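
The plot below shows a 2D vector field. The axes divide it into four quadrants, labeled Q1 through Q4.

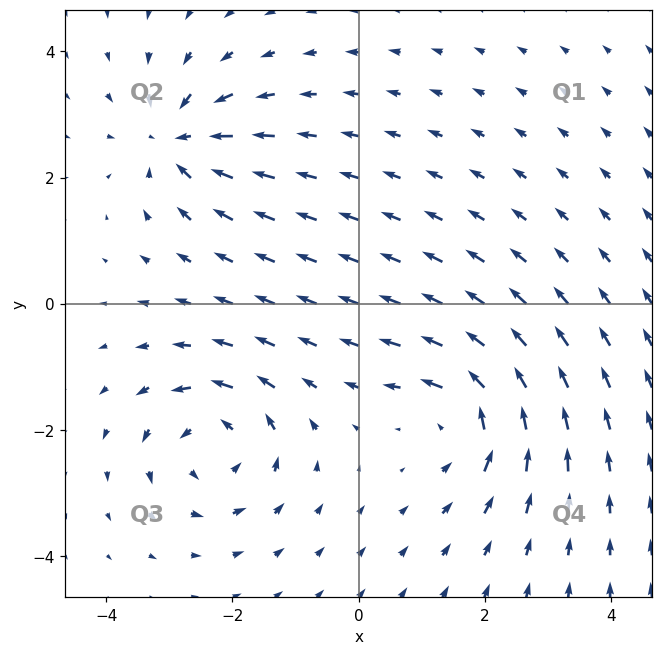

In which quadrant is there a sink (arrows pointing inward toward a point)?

The sink sits at approximately (-2.9, 2.6), which lies in quadrant Q2. The divergence there is about -6, negative as expected for a sink.

Q2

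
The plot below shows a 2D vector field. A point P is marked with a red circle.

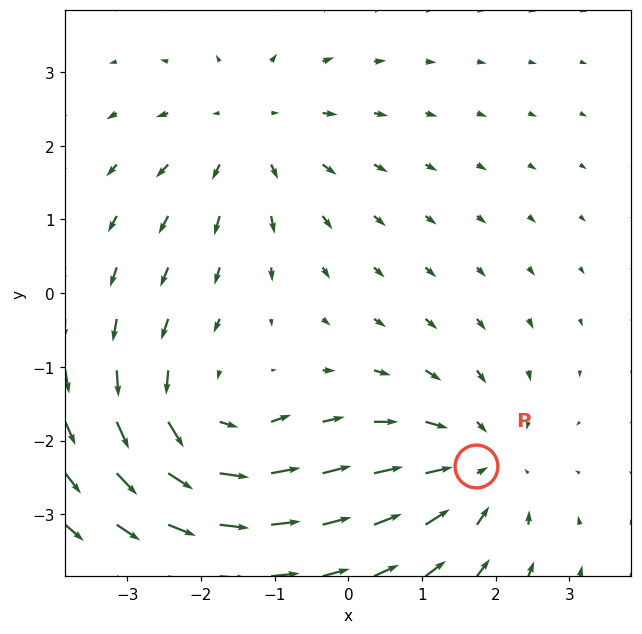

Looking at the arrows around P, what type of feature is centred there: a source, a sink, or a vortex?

At P (1.7, -2.3) the arrows converge inward. Divergence about -4, curl ≈0 — negative divergence with near-zero curl is a sink.

sink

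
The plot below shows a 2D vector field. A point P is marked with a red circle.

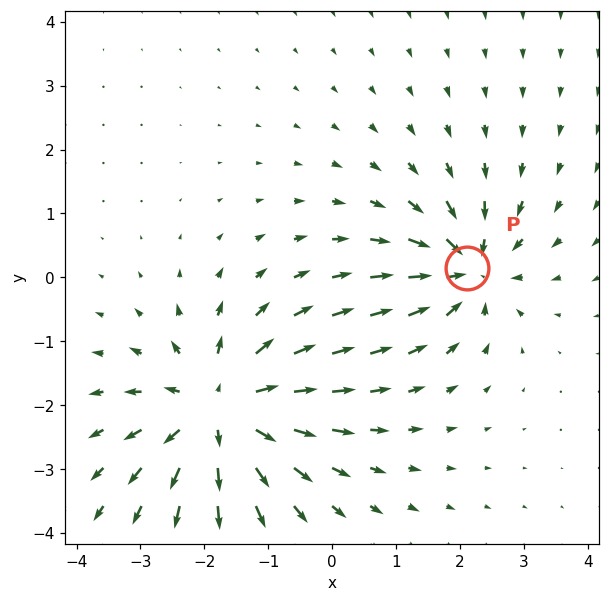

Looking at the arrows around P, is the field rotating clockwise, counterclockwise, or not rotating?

Near P at (2.1, 0.1) the arrows show no circulation. The curl there is ≈0.

not rotating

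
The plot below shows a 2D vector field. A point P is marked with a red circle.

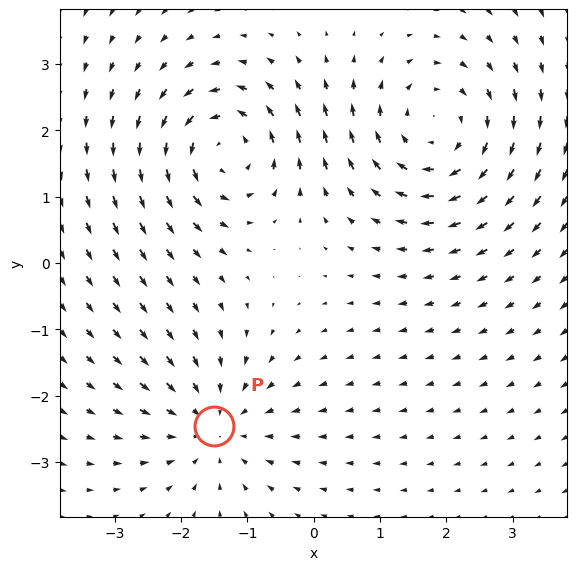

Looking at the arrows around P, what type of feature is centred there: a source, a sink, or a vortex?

At P (-1.5, -2.5) the arrows converge inward. Divergence about -3, curl ≈0 — negative divergence with near-zero curl is a sink.

sink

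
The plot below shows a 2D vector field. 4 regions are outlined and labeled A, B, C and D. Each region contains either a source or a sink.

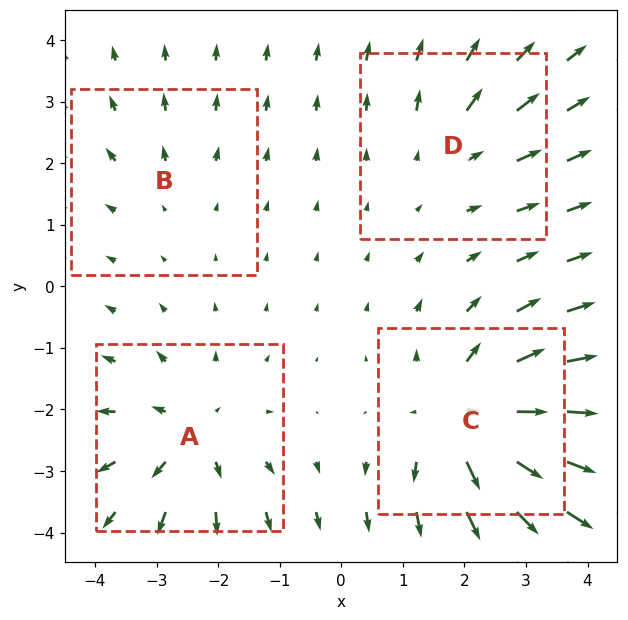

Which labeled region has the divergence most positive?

C

Divergence at each region's feature centre — A: about +5, B: about +2, C: about +7, D: about +3. Region C is most positive.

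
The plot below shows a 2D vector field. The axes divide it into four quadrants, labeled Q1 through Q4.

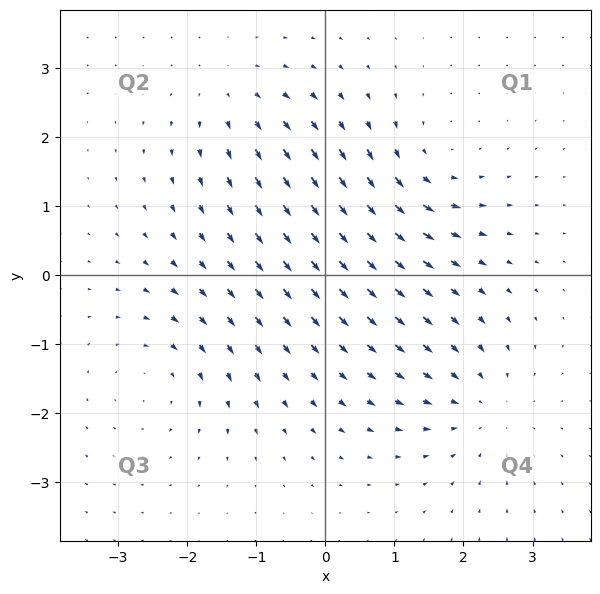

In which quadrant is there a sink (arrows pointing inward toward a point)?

The sink sits at approximately (2.2, -1.9), which lies in quadrant Q4. The divergence there is about -4, negative as expected for a sink.

Q4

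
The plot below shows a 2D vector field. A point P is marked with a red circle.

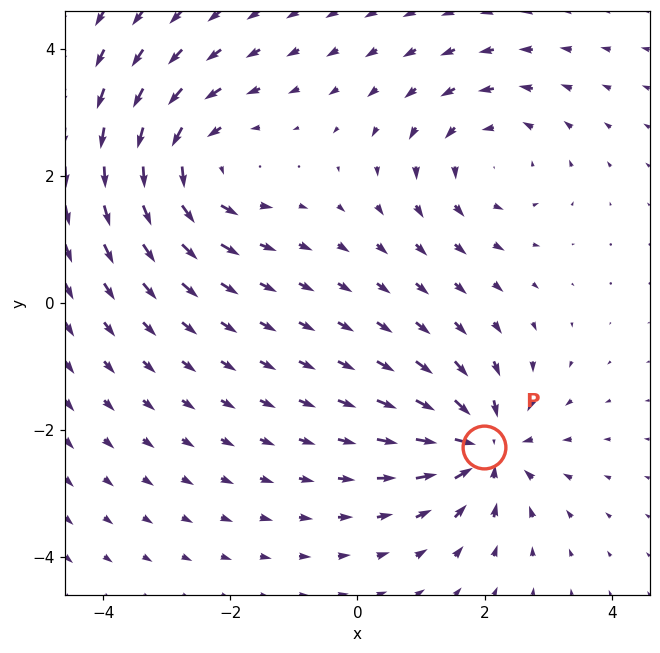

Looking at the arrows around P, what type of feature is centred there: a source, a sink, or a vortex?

sink

At P (2.0, -2.3) the arrows converge inward. Divergence about -6, curl ≈0 — negative divergence with near-zero curl is a sink.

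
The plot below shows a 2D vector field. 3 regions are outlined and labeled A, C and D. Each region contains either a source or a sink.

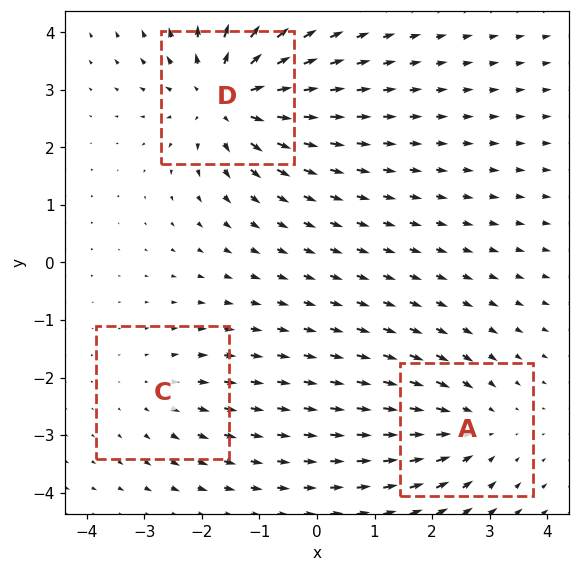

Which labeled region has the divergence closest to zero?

C

Divergence at each region's feature centre — A: about -3, C: about +2, D: about +5. Region C is closest to zero.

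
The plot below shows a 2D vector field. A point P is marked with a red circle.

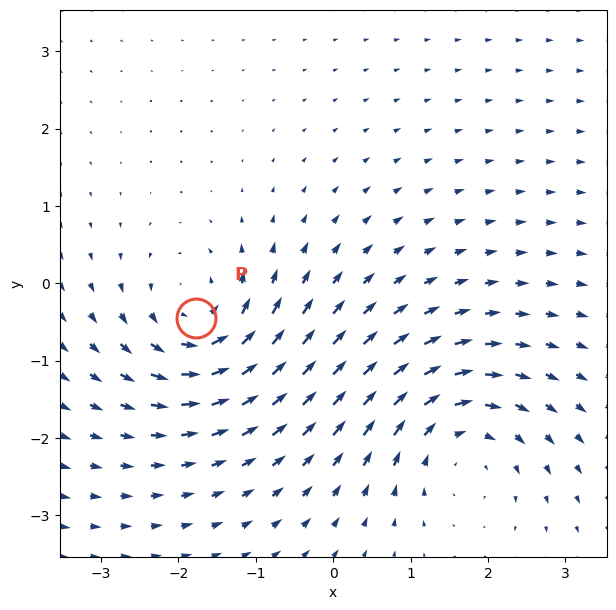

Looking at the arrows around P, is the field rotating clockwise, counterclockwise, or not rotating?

Near P at (-1.8, -0.5) the arrows circulate counterclockwise. The curl (z-component) there is about +6; positive curl means counterclockwise rotation.

counterclockwise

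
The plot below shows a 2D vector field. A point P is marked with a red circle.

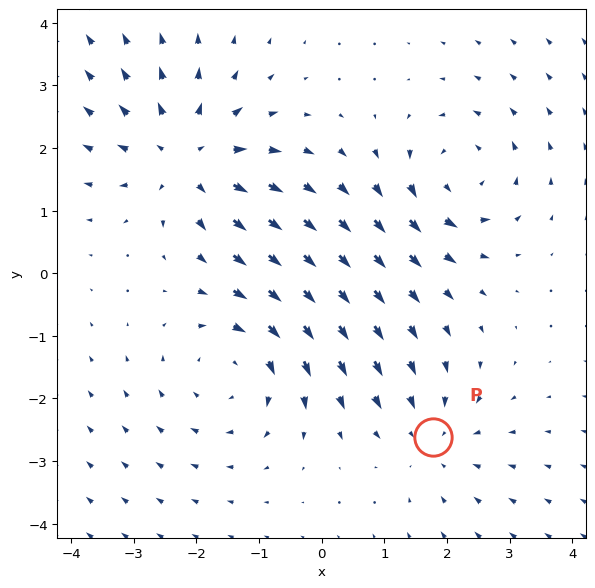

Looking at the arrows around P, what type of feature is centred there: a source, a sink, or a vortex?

sink

At P (1.8, -2.6) the arrows converge inward. Divergence about -3, curl ≈0 — negative divergence with near-zero curl is a sink.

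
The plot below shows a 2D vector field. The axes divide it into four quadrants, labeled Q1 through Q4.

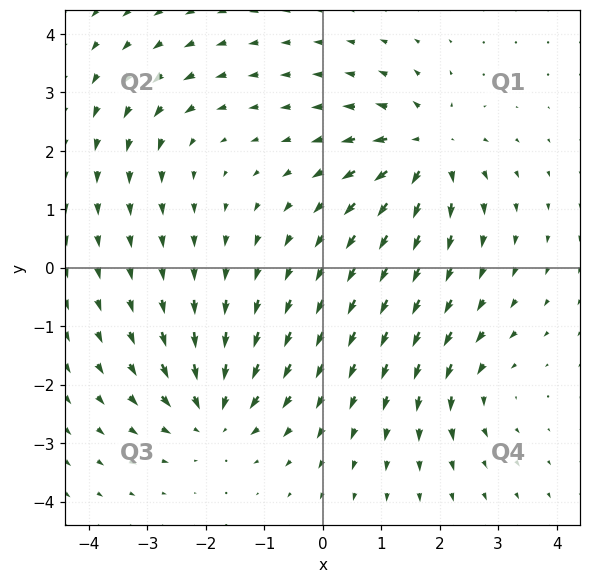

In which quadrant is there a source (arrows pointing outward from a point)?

Q1

The source sits at approximately (1.8, 2.0), which lies in quadrant Q1. The divergence there is about +6, positive as expected for a source.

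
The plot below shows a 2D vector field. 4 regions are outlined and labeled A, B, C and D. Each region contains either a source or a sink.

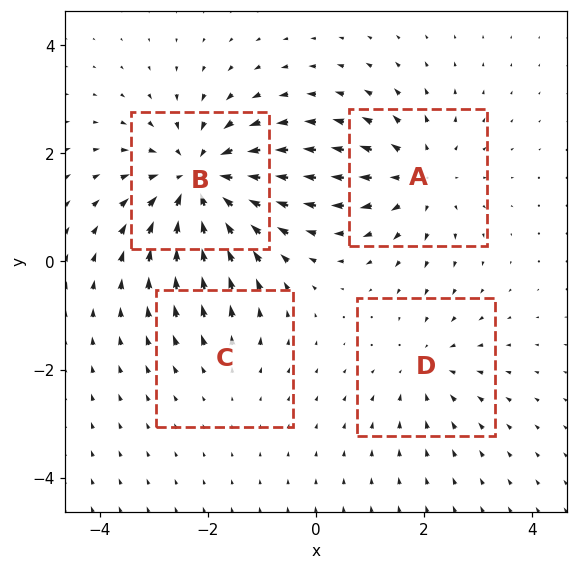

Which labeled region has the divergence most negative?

B

Divergence at each region's feature centre — A: about +4, B: about -7, C: about +2, D: about -3. Region B is most negative.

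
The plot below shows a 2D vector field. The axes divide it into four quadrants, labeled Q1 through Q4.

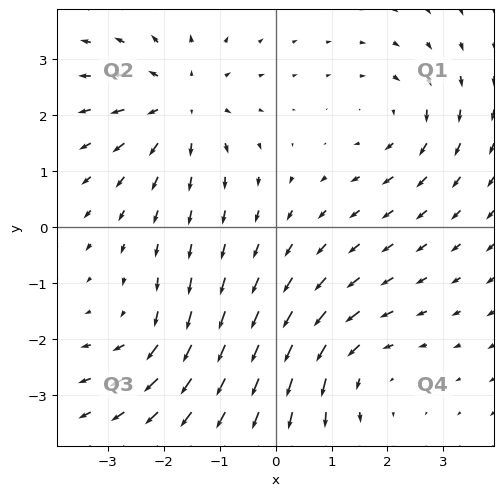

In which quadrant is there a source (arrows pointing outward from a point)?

The source sits at approximately (-1.7, 2.2), which lies in quadrant Q2. The divergence there is about +4, positive as expected for a source.

Q2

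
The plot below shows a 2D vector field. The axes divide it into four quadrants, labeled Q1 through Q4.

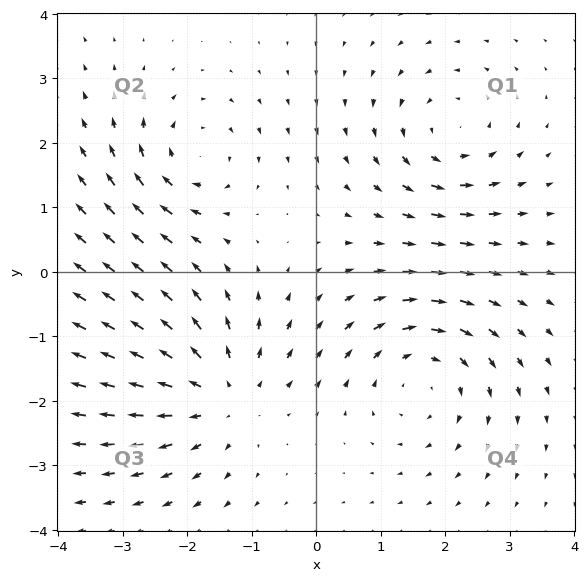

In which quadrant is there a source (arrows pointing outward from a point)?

The source sits at approximately (-1.5, -1.9), which lies in quadrant Q3. The divergence there is about +4, positive as expected for a source.

Q3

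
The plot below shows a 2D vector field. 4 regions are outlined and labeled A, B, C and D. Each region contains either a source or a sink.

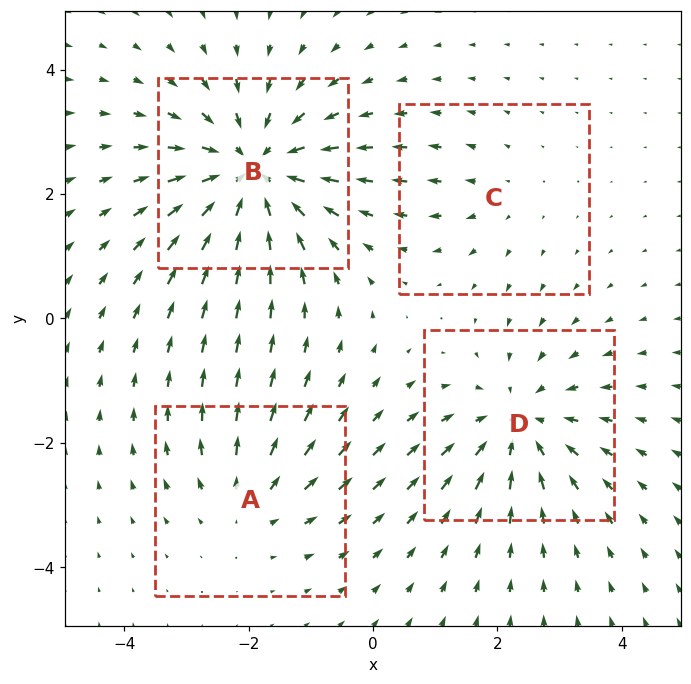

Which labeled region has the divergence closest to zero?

Divergence at each region's feature centre — A: about +3, B: about -6, C: about +2, D: about -4. Region C is closest to zero.

C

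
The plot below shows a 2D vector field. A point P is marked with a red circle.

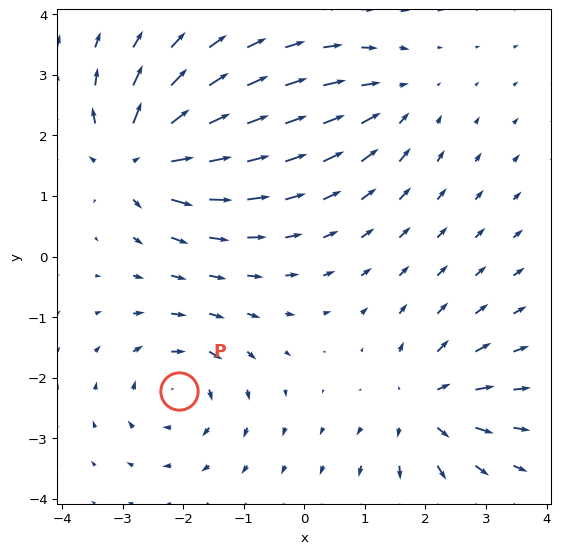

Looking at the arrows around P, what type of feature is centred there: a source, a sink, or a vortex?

At P (-2.1, -2.2) the arrows circulate clockwise. Divergence ≈0, curl about -5 — near-zero divergence with nonzero curl is a vortex.

vortex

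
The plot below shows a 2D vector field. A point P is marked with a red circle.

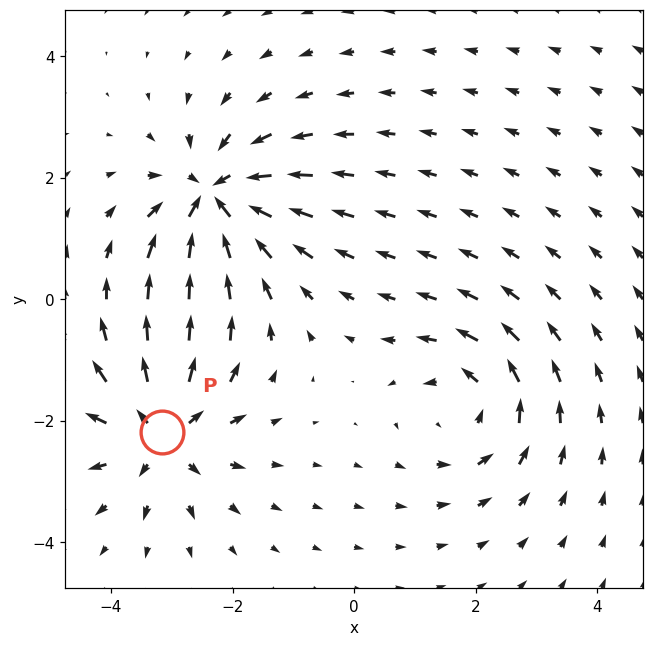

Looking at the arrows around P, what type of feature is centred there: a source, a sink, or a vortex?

source

At P (-3.2, -2.2) the arrows spread outward. Divergence about +5, curl ≈0 — positive divergence with near-zero curl is a source.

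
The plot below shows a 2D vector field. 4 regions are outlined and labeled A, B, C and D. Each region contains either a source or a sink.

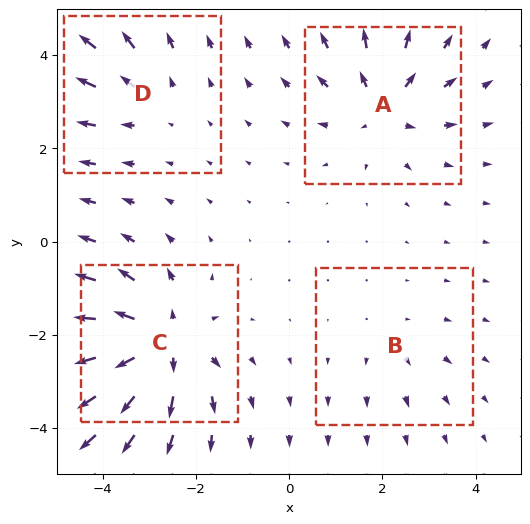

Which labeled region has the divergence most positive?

Divergence at each region's feature centre — A: about +5, B: about +2, C: about +7, D: about +3. Region C is most positive.

C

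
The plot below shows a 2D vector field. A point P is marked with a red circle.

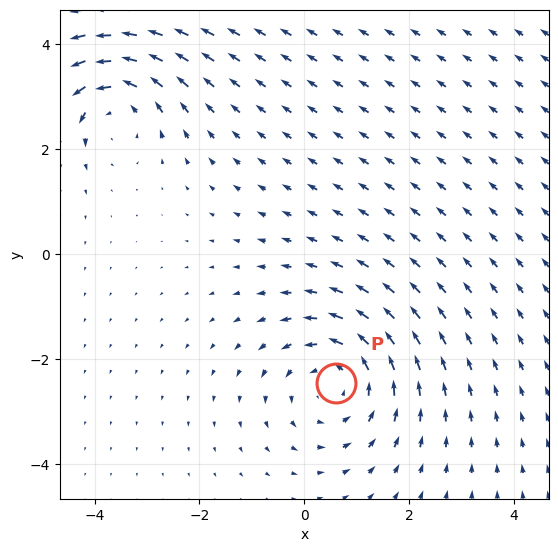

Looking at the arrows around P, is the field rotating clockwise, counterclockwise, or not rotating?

Near P at (0.6, -2.5) the arrows circulate counterclockwise. The curl (z-component) there is about +4; positive curl means counterclockwise rotation.

counterclockwise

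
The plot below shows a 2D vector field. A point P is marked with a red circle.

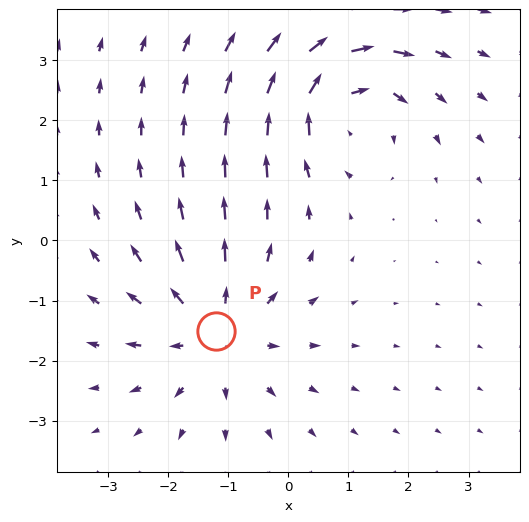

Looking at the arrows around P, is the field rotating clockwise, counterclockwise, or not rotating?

Near P at (-1.2, -1.5) the arrows show no circulation. The curl there is ≈0.

not rotating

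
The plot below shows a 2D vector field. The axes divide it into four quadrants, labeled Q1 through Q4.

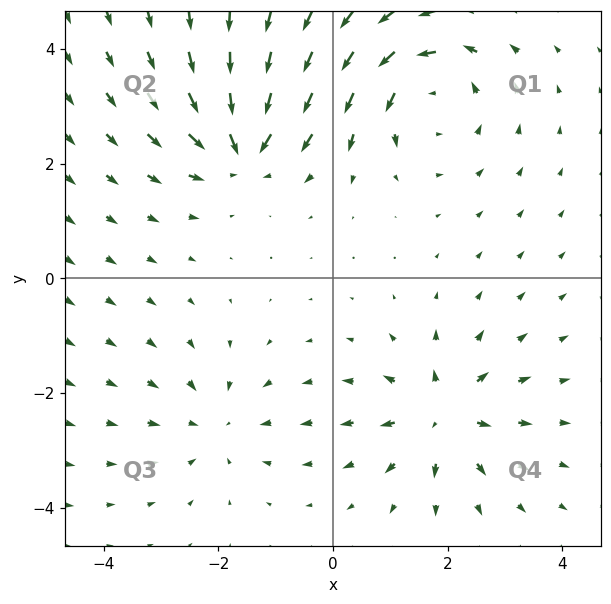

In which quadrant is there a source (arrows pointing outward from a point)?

Q4

The source sits at approximately (1.9, -2.4), which lies in quadrant Q4. The divergence there is about +5, positive as expected for a source.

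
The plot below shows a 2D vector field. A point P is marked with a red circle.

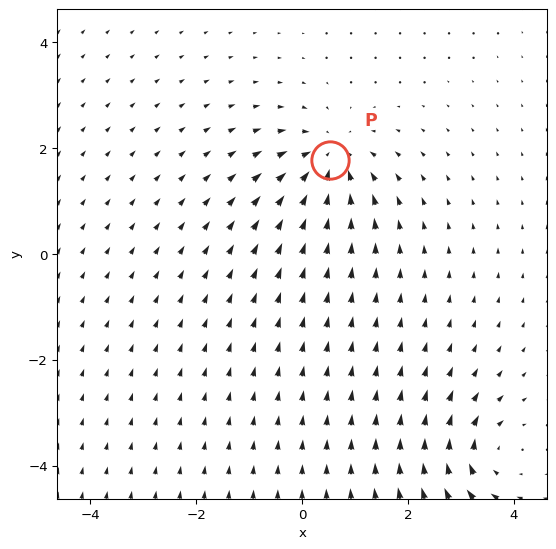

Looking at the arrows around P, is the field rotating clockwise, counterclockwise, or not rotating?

not rotating

Near P at (0.5, 1.8) the arrows show no circulation. The curl there is ≈0.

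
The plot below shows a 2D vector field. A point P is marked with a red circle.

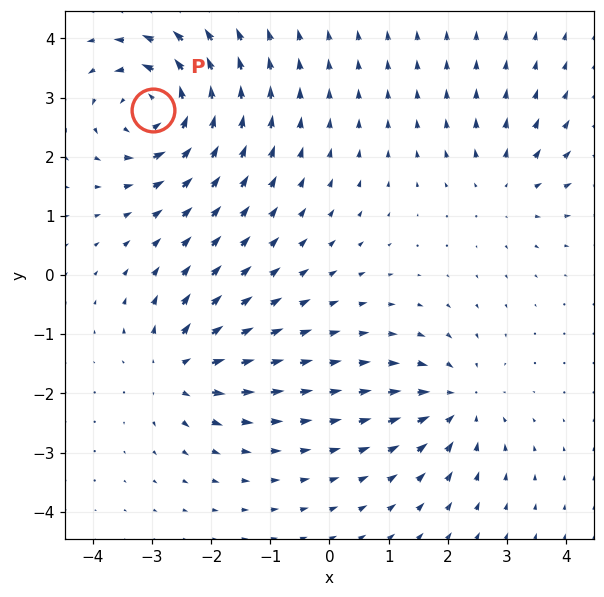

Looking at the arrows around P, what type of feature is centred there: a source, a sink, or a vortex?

At P (-3.0, 2.8) the arrows circulate counterclockwise. Divergence ≈0, curl about +7 — near-zero divergence with nonzero curl is a vortex.

vortex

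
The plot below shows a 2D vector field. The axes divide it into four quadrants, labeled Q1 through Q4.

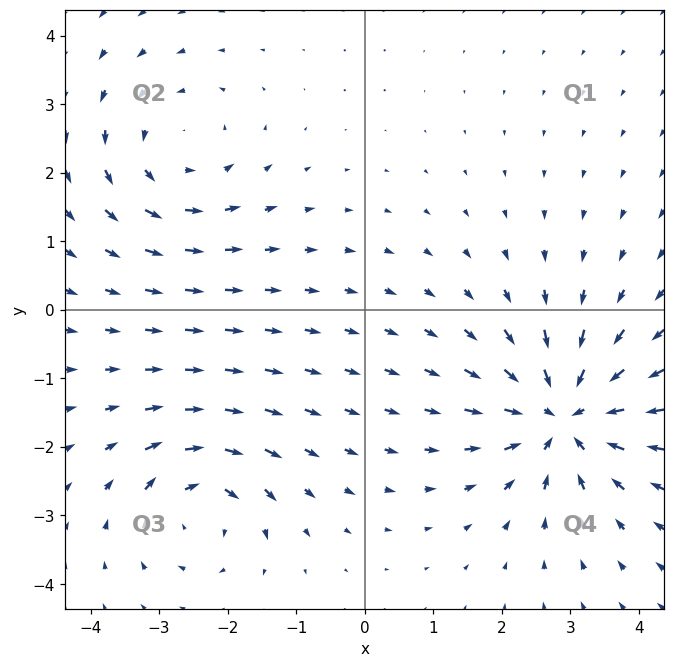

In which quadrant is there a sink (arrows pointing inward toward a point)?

Q4

The sink sits at approximately (2.9, -1.6), which lies in quadrant Q4. The divergence there is about -5, negative as expected for a sink.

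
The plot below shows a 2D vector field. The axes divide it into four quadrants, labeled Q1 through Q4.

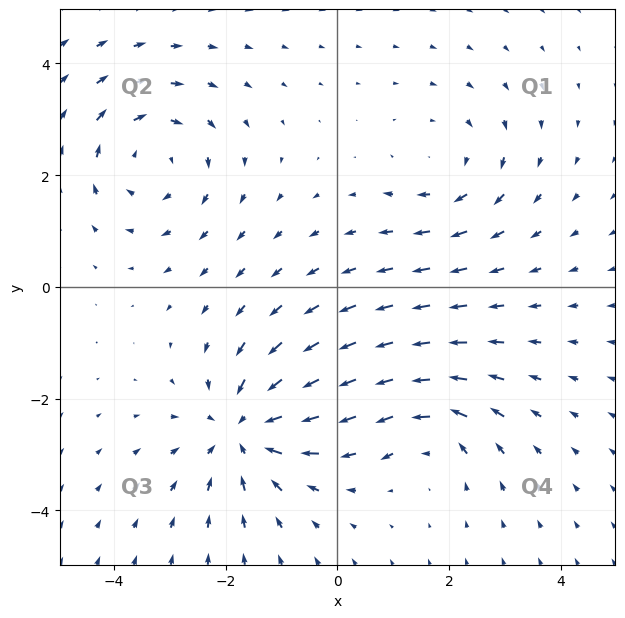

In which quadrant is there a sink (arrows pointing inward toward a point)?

Q3

The sink sits at approximately (-1.7, -2.6), which lies in quadrant Q3. The divergence there is about -4, negative as expected for a sink.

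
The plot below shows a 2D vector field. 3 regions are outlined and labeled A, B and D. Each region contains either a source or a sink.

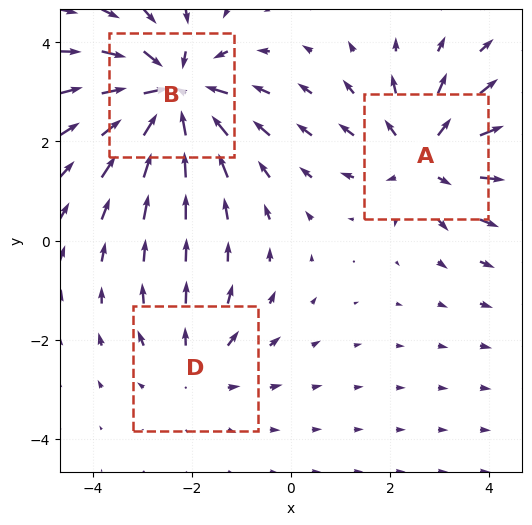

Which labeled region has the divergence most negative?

Divergence at each region's feature centre — A: about +3, B: about -4, D: about +2. Region B is most negative.

B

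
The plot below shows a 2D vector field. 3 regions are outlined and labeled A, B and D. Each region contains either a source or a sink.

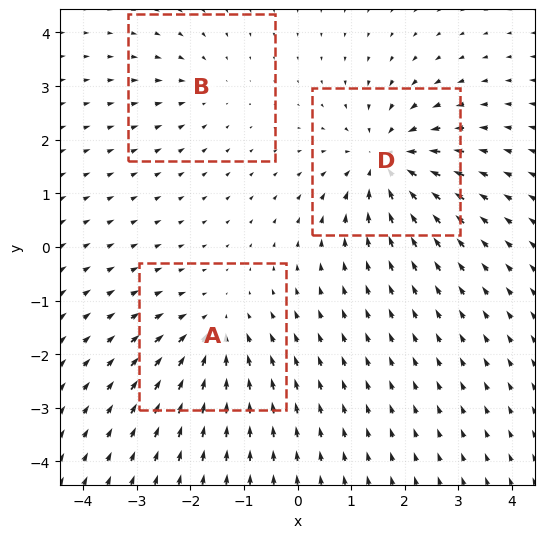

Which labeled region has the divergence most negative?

D

Divergence at each region's feature centre — A: about -3, B: about -2, D: about -5. Region D is most negative.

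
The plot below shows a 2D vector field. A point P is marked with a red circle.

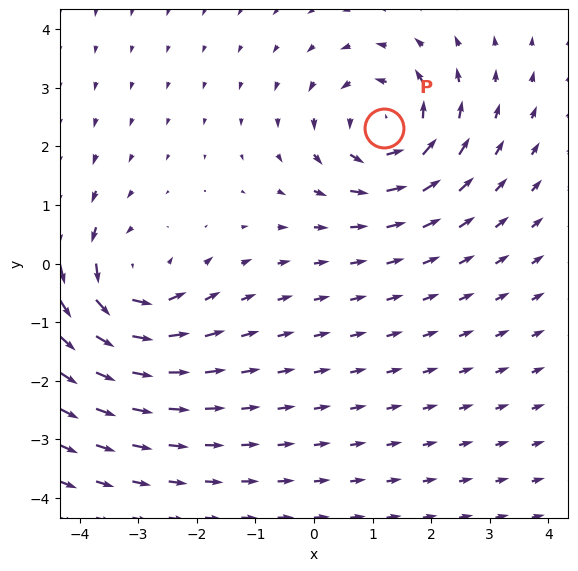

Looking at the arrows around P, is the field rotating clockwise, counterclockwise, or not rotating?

Near P at (1.2, 2.3) the arrows circulate counterclockwise. The curl (z-component) there is about +4; positive curl means counterclockwise rotation.

counterclockwise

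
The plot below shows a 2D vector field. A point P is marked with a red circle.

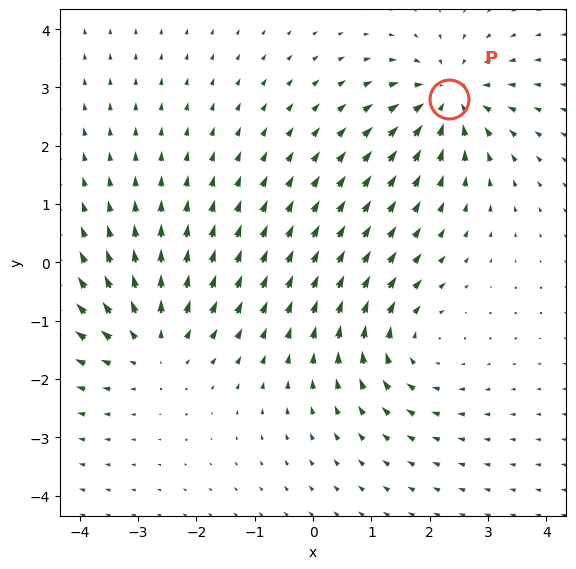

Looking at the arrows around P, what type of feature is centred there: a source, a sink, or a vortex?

At P (2.3, 2.8) the arrows converge inward. Divergence about -5, curl ≈0 — negative divergence with near-zero curl is a sink.

sink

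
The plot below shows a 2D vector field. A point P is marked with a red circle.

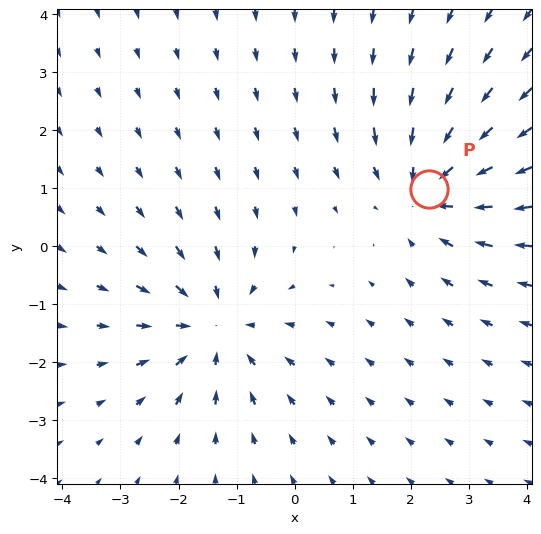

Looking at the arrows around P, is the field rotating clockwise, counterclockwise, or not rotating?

not rotating

Near P at (2.3, 1.0) the arrows show no circulation. The curl there is ≈0.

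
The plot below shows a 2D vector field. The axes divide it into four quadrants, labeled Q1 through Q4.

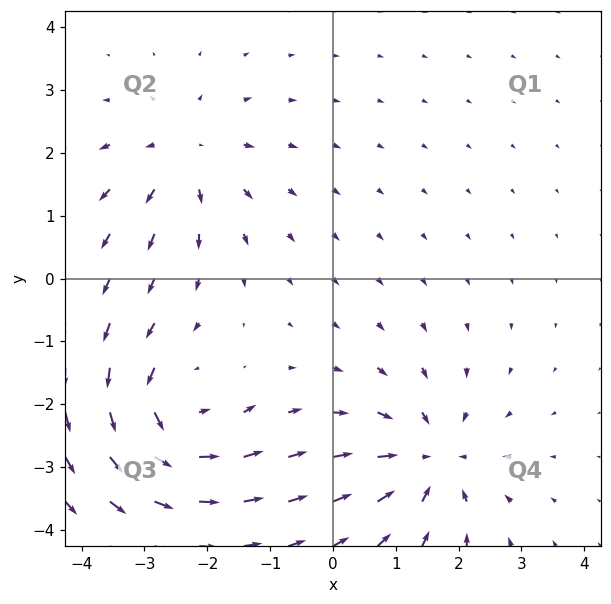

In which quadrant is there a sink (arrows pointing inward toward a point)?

Q4

The sink sits at approximately (1.5, -2.9), which lies in quadrant Q4. The divergence there is about -5, negative as expected for a sink.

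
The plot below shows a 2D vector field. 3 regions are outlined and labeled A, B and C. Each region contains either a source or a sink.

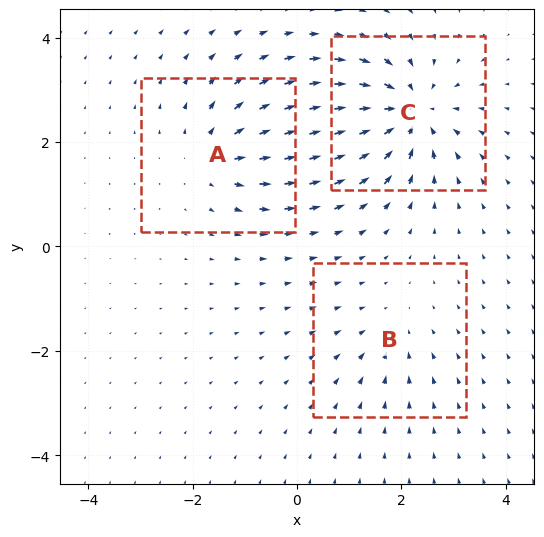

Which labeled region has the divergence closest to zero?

Divergence at each region's feature centre — A: about +3, B: about -2, C: about -5. Region B is closest to zero.

B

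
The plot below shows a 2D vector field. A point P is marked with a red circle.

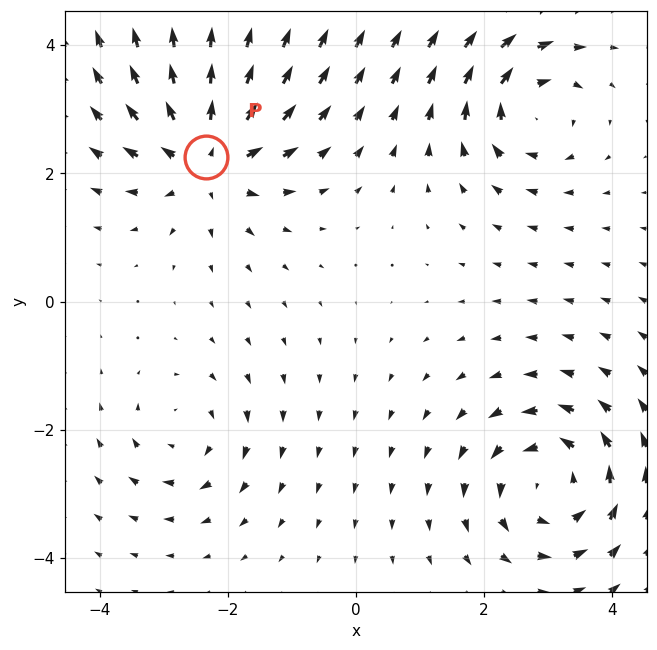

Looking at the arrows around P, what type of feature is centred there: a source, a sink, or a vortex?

At P (-2.3, 2.3) the arrows spread outward. Divergence about +5, curl ≈0 — positive divergence with near-zero curl is a source.

source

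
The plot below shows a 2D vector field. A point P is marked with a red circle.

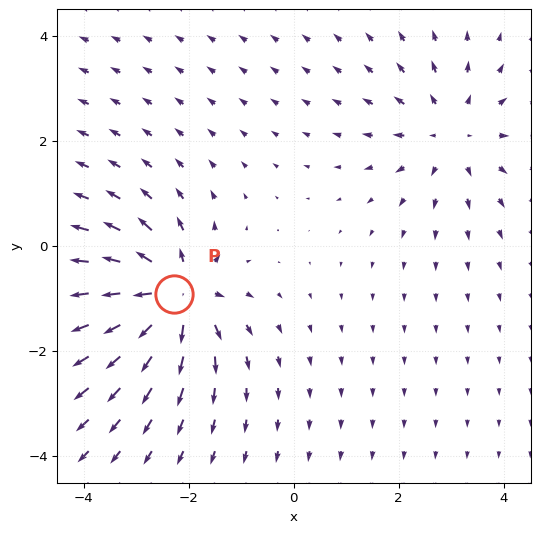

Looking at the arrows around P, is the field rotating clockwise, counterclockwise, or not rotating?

Near P at (-2.3, -0.9) the arrows show no circulation. The curl there is ≈0.

not rotating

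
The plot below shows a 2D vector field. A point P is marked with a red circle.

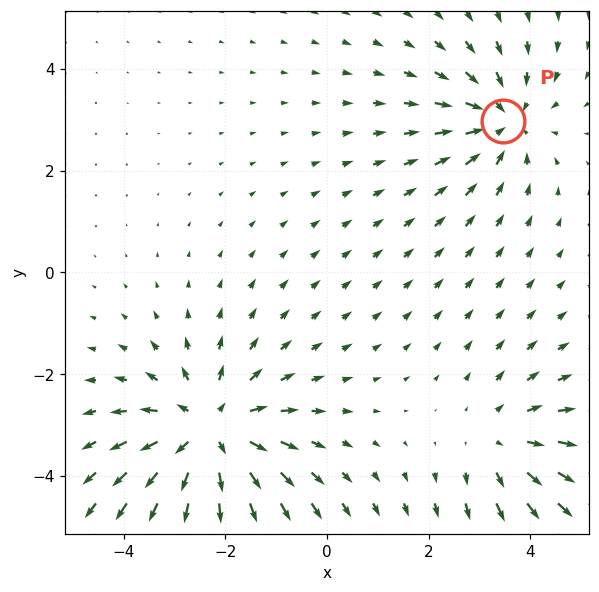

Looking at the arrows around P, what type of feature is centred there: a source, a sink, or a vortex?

At P (3.5, 3.0) the arrows converge inward. Divergence about -3, curl ≈0 — negative divergence with near-zero curl is a sink.

sink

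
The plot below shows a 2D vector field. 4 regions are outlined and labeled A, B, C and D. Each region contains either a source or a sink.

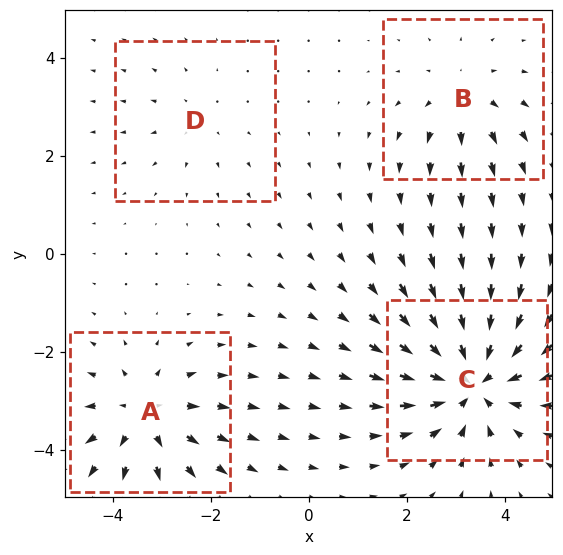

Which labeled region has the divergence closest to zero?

D

Divergence at each region's feature centre — A: about +5, B: about +3, C: about -7, D: about +2. Region D is closest to zero.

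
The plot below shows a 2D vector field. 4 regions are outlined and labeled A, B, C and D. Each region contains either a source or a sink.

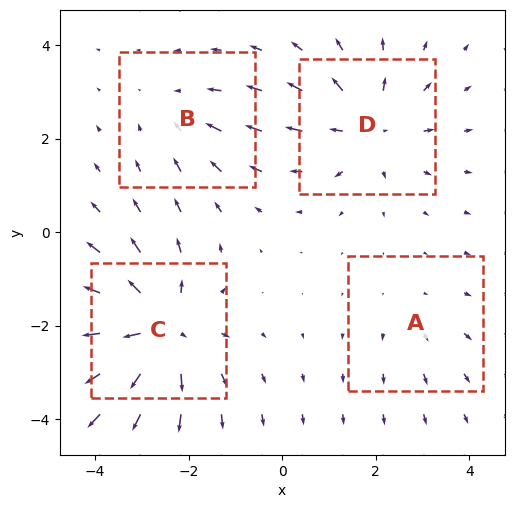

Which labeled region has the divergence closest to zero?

A

Divergence at each region's feature centre — A: about +2, B: about -3, C: about +7, D: about +5. Region A is closest to zero.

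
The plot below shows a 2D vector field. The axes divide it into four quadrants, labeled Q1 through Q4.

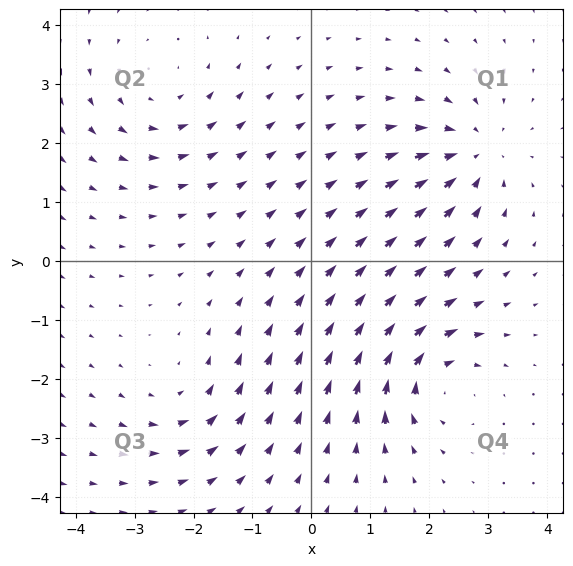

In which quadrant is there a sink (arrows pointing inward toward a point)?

The sink sits at approximately (2.7, 1.8), which lies in quadrant Q1. The divergence there is about -4, negative as expected for a sink.

Q1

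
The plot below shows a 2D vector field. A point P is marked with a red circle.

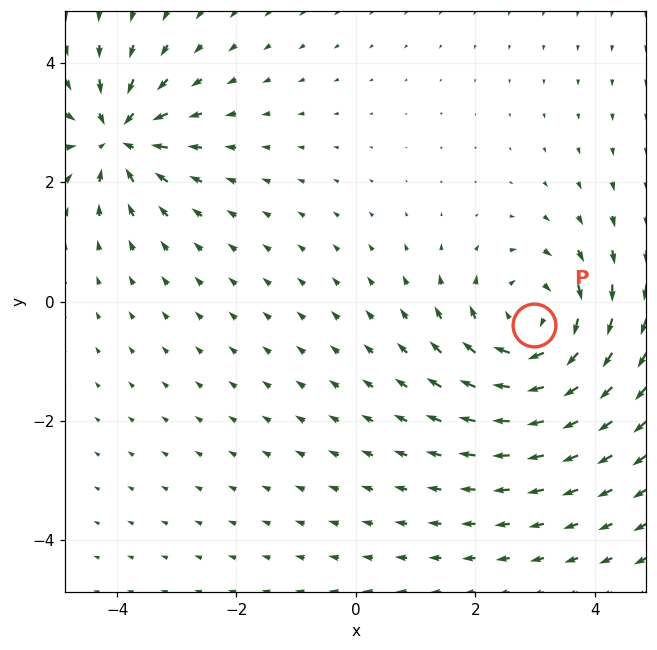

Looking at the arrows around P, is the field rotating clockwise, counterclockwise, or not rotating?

clockwise

Near P at (3.0, -0.4) the arrows circulate clockwise. The curl (z-component) there is about -4; negative curl means clockwise rotation.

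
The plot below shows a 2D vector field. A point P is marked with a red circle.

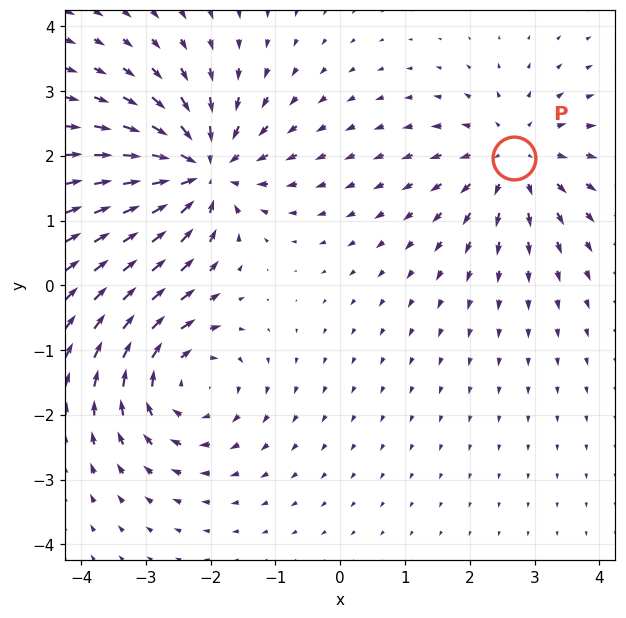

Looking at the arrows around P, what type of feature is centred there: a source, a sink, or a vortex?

At P (2.7, 2.0) the arrows spread outward. Divergence about +3, curl ≈0 — positive divergence with near-zero curl is a source.

source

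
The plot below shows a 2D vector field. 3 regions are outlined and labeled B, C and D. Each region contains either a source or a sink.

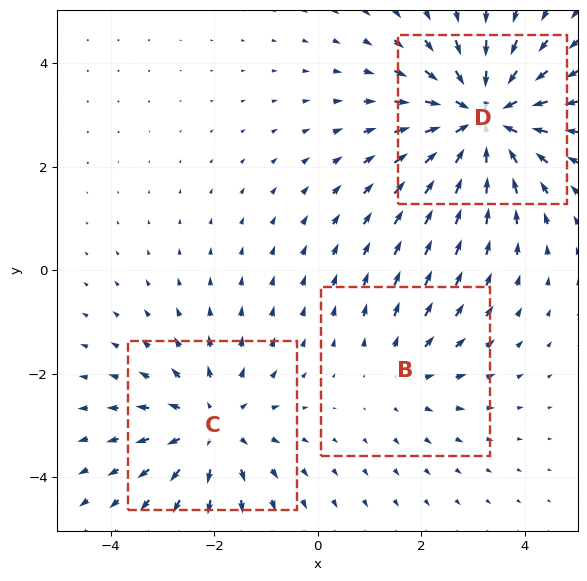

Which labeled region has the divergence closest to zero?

B

Divergence at each region's feature centre — B: about +2, C: about +3, D: about -4. Region B is closest to zero.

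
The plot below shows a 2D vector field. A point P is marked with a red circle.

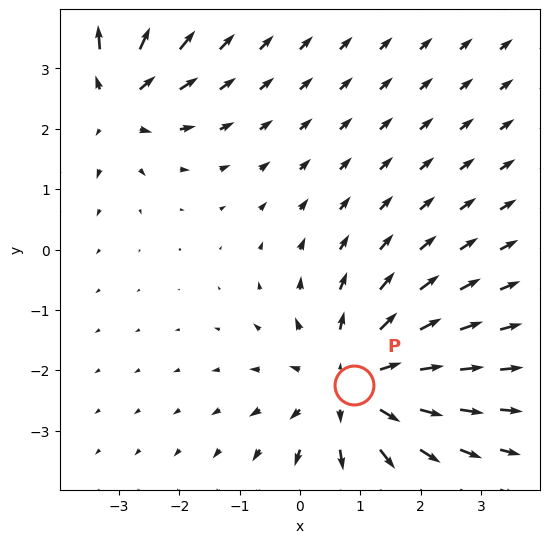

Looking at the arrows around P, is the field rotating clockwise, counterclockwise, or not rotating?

not rotating

Near P at (0.9, -2.2) the arrows show no circulation. The curl there is ≈0.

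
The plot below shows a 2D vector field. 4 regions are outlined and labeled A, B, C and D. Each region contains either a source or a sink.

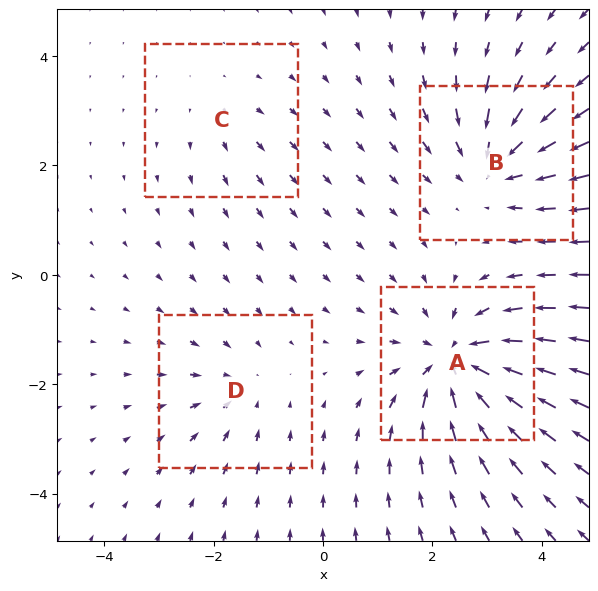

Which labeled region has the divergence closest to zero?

C

Divergence at each region's feature centre — A: about -7, B: about -5, C: about +2, D: about -3. Region C is closest to zero.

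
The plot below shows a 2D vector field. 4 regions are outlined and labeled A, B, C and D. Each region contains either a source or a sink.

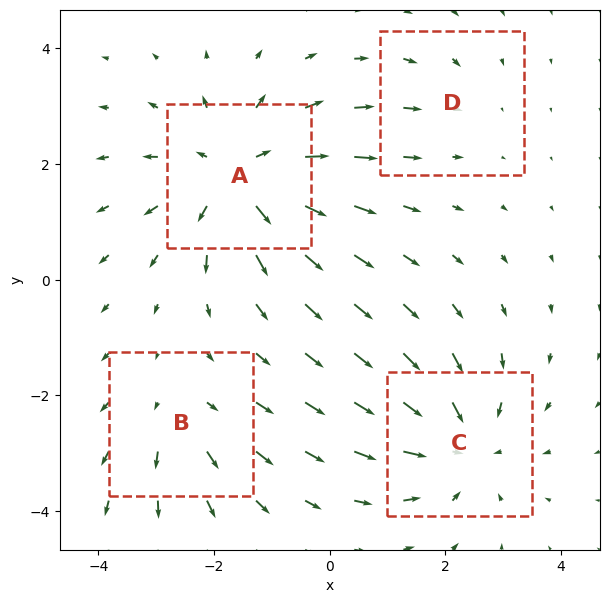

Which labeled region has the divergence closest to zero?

Divergence at each region's feature centre — A: about +6, B: about +3, C: about -5, D: about -2. Region D is closest to zero.

D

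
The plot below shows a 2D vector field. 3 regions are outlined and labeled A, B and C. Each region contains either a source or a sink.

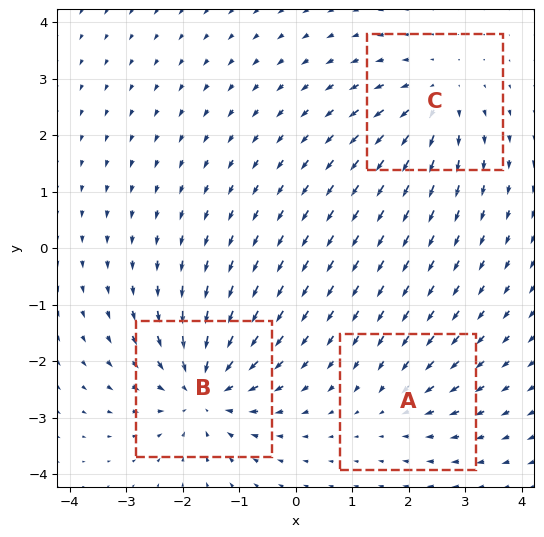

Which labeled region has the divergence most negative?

B

Divergence at each region's feature centre — A: about -2, B: about -5, C: about +3. Region B is most negative.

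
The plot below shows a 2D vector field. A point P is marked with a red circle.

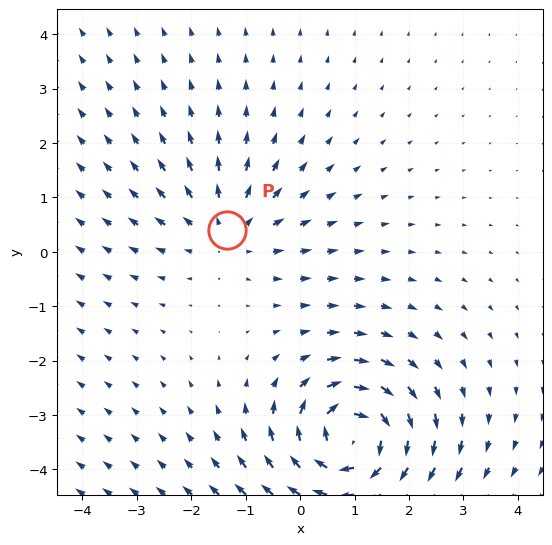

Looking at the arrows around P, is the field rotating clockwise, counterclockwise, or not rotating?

Near P at (-1.3, 0.4) the arrows show no circulation. The curl there is ≈0.

not rotating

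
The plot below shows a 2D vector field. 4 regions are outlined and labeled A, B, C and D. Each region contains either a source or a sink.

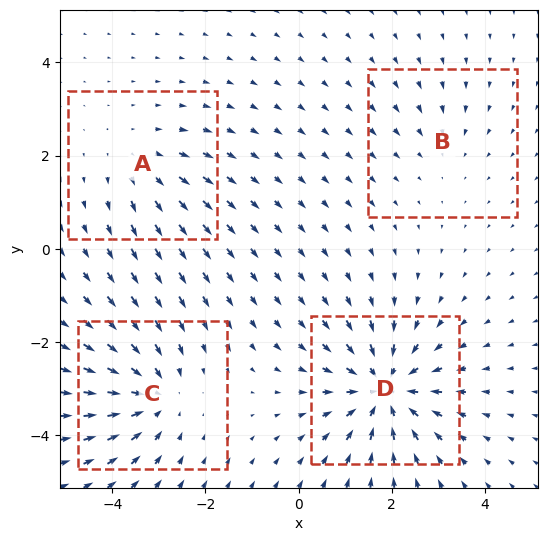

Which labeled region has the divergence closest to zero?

Divergence at each region's feature centre — A: about +3, B: about -2, C: about -5, D: about -7. Region B is closest to zero.

B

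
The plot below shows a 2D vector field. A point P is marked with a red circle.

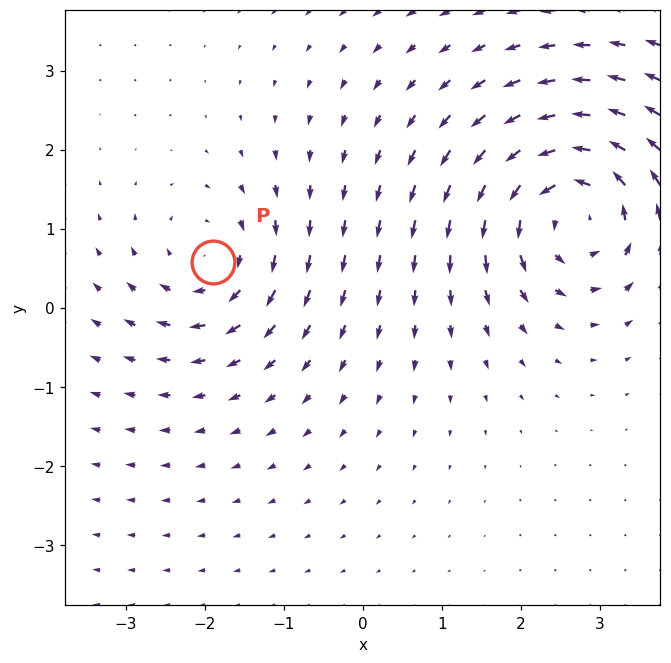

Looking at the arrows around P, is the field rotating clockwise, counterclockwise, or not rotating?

Near P at (-1.9, 0.6) the arrows circulate clockwise. The curl (z-component) there is about -4; negative curl means clockwise rotation.

clockwise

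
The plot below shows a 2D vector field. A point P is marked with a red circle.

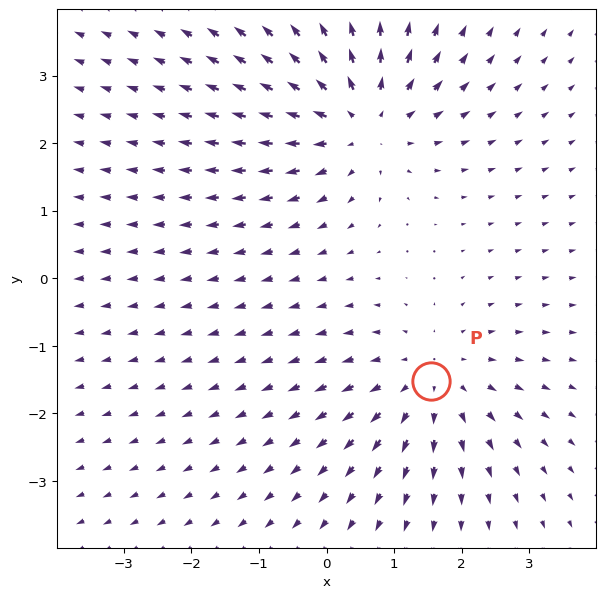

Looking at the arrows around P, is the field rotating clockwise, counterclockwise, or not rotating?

not rotating

Near P at (1.6, -1.5) the arrows show no circulation. The curl there is ≈0.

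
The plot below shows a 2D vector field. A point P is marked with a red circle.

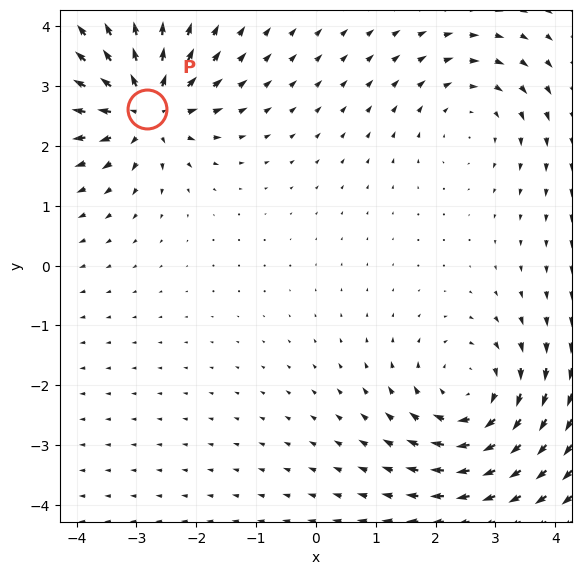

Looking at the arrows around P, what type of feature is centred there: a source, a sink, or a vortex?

source

At P (-2.8, 2.6) the arrows spread outward. Divergence about +6, curl ≈0 — positive divergence with near-zero curl is a source.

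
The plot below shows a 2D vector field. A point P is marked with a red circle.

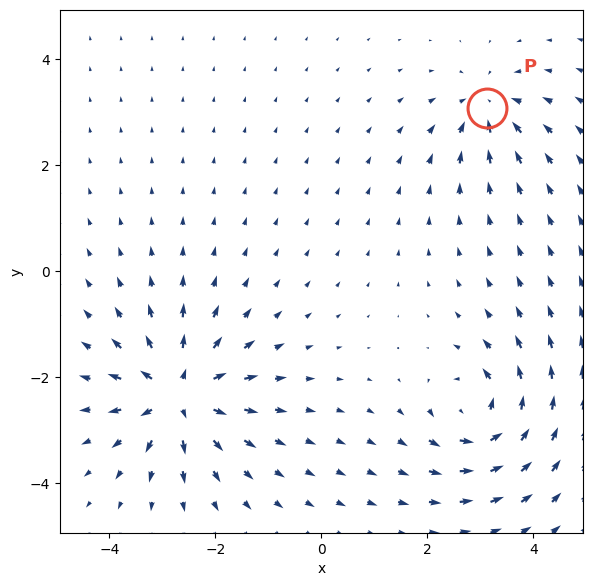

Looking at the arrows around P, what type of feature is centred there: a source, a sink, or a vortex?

At P (3.1, 3.1) the arrows converge inward. Divergence about -4, curl ≈0 — negative divergence with near-zero curl is a sink.

sink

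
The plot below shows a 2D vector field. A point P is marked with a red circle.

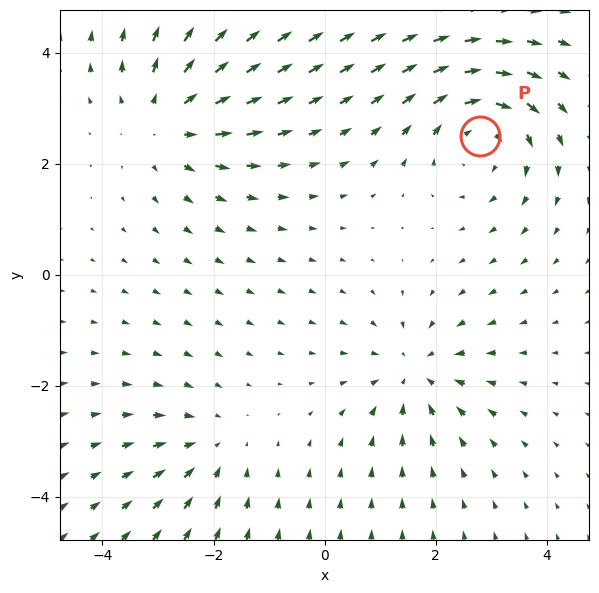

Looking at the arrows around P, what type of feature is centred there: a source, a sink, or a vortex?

At P (2.8, 2.5) the arrows circulate clockwise. Divergence ≈0, curl about -4 — near-zero divergence with nonzero curl is a vortex.

vortex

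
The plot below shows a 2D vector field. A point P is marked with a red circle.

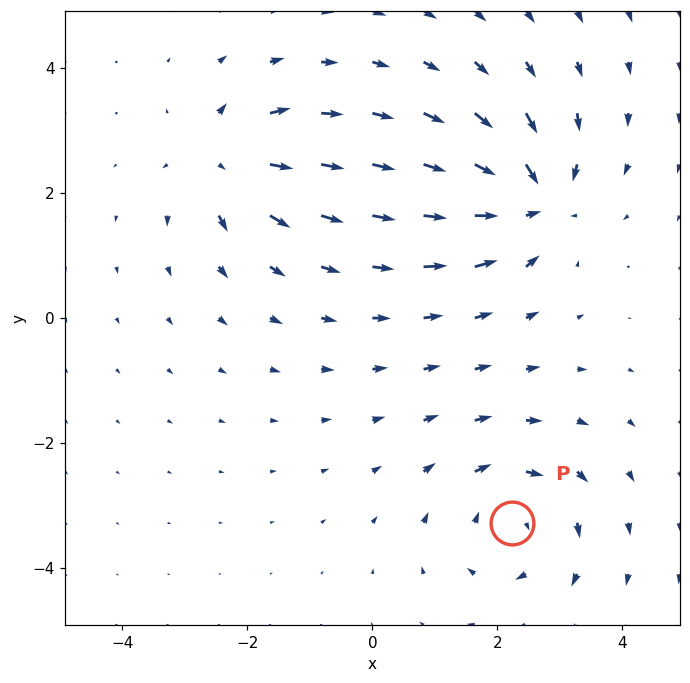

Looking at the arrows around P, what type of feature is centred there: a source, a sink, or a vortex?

vortex

At P (2.2, -3.3) the arrows circulate clockwise. Divergence ≈0, curl about -4 — near-zero divergence with nonzero curl is a vortex.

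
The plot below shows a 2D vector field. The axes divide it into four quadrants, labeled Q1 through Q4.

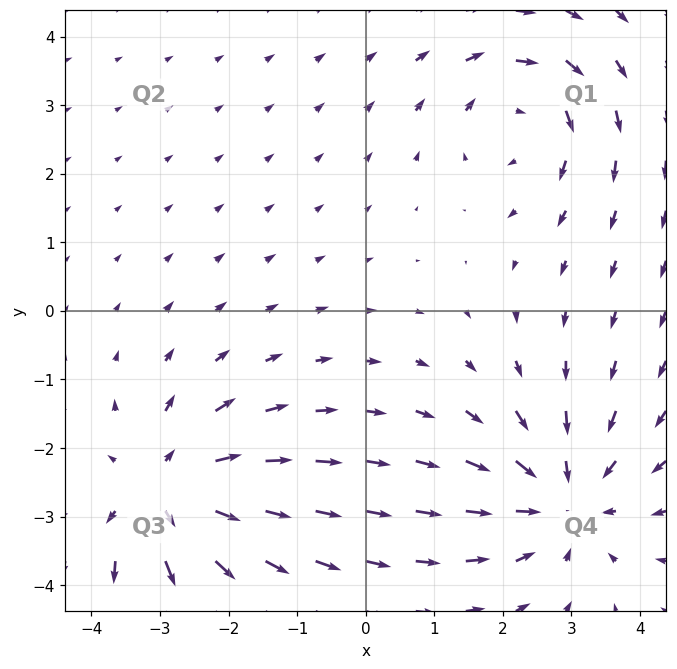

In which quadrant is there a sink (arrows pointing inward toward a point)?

Q4

The sink sits at approximately (2.9, -2.7), which lies in quadrant Q4. The divergence there is about -4, negative as expected for a sink.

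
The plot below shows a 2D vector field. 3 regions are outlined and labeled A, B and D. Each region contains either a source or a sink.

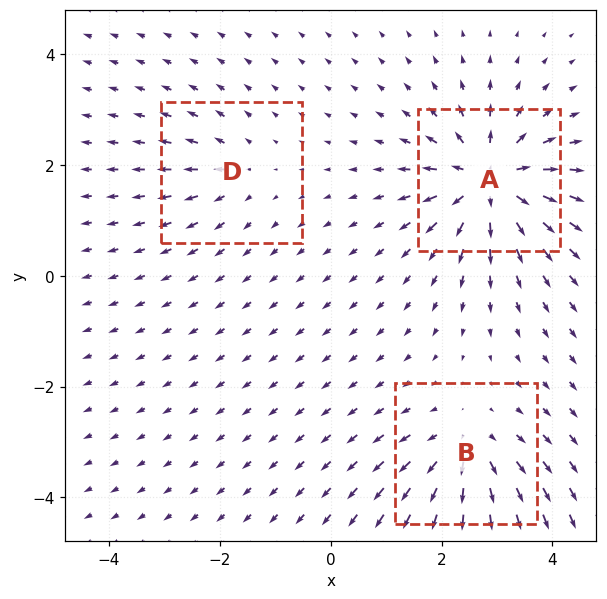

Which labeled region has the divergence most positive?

Divergence at each region's feature centre — A: about +6, B: about +4, D: about +2. Region A is most positive.

A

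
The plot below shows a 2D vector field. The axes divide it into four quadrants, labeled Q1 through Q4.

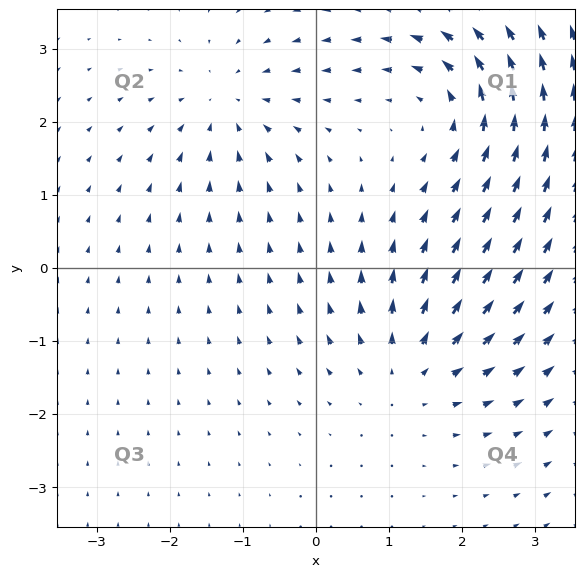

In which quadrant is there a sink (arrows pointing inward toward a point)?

Q2

The sink sits at approximately (-1.2, 2.2), which lies in quadrant Q2. The divergence there is about -3, negative as expected for a sink.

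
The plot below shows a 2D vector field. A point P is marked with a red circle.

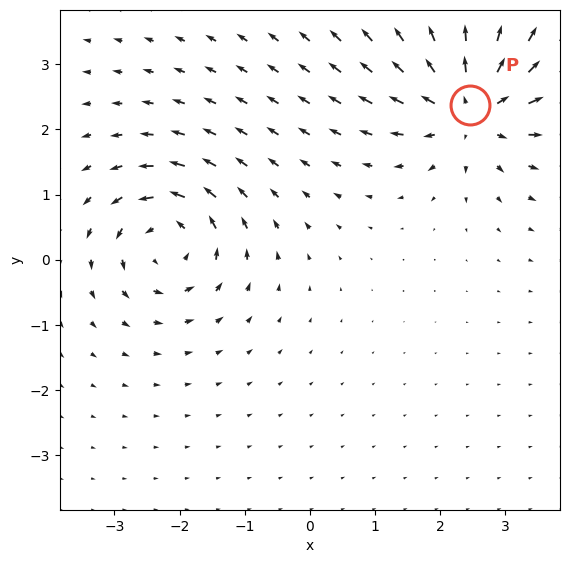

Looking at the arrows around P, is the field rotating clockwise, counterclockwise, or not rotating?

Near P at (2.5, 2.4) the arrows show no circulation. The curl there is ≈0.

not rotating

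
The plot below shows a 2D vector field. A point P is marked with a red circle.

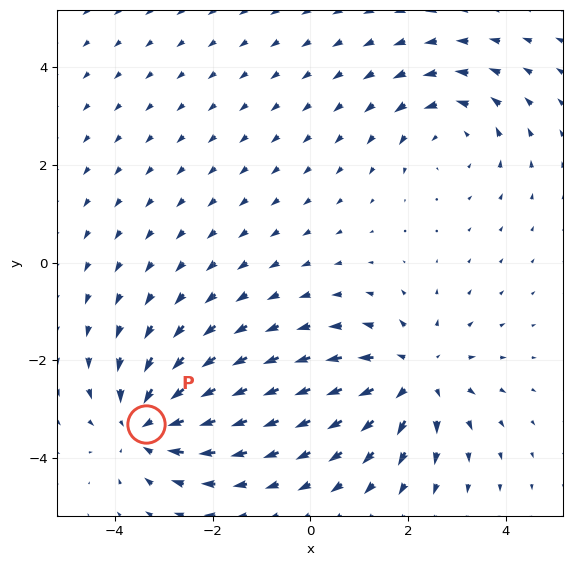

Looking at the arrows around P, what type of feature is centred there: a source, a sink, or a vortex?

sink

At P (-3.4, -3.3) the arrows converge inward. Divergence about -4, curl ≈0 — negative divergence with near-zero curl is a sink.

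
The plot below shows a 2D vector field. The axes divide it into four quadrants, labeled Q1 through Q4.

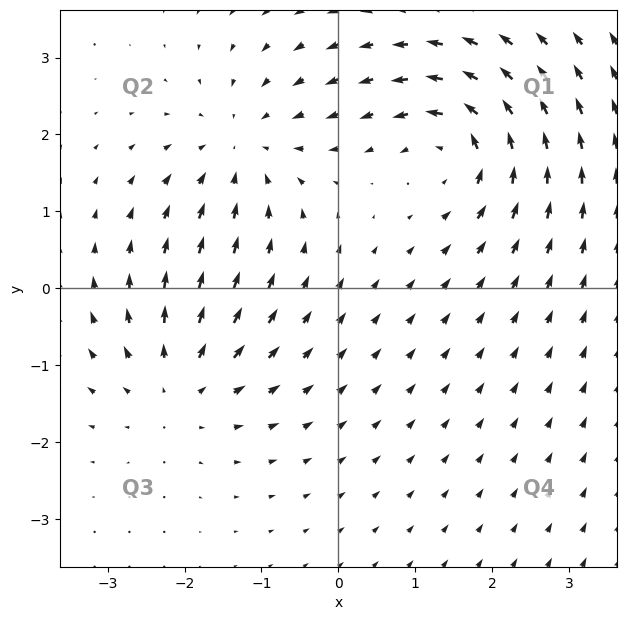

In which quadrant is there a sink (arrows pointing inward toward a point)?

Q2

The sink sits at approximately (-1.2, 1.8), which lies in quadrant Q2. The divergence there is about -4, negative as expected for a sink.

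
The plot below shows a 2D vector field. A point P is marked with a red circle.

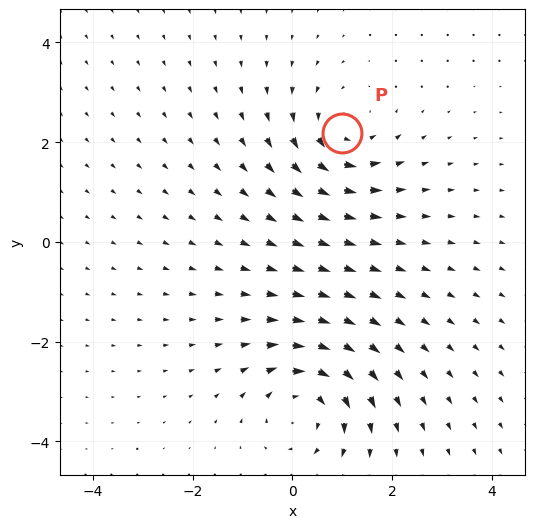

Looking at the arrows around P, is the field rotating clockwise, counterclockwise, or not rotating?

counterclockwise

Near P at (1.0, 2.2) the arrows circulate counterclockwise. The curl (z-component) there is about +4; positive curl means counterclockwise rotation.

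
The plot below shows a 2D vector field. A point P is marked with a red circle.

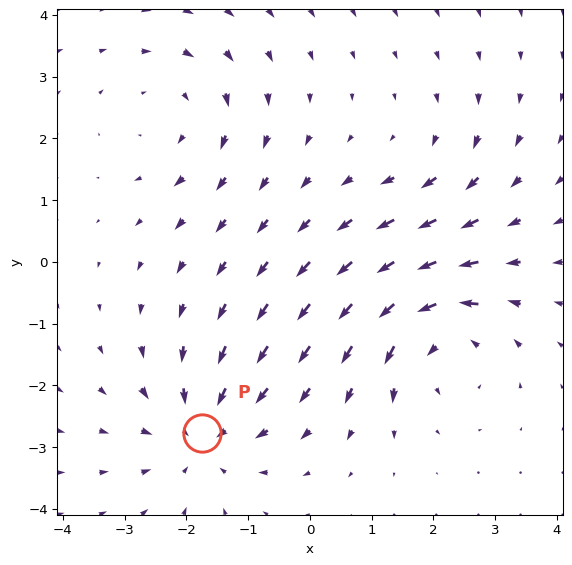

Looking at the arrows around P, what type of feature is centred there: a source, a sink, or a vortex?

sink

At P (-1.8, -2.8) the arrows converge inward. Divergence about -4, curl ≈0 — negative divergence with near-zero curl is a sink.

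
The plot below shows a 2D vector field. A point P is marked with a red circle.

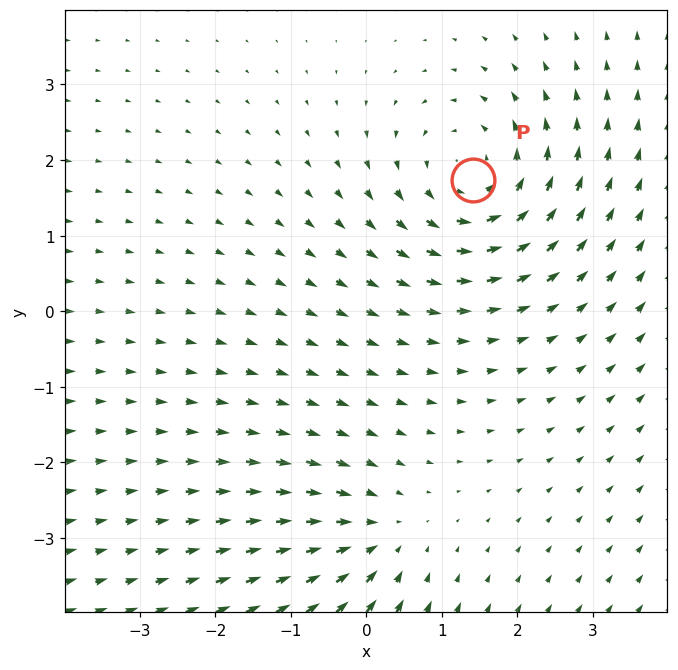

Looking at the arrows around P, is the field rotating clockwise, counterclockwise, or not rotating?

Near P at (1.4, 1.7) the arrows circulate counterclockwise. The curl (z-component) there is about +4; positive curl means counterclockwise rotation.

counterclockwise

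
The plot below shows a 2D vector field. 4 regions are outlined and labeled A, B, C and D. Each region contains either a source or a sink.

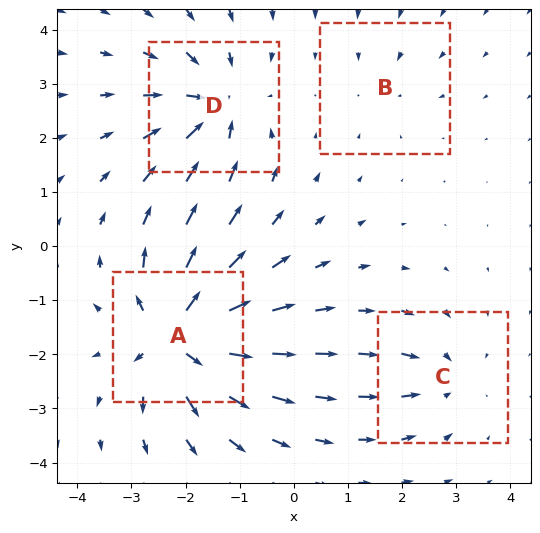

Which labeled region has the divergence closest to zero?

Divergence at each region's feature centre — A: about +9, B: about -2, C: about -4, D: about -6. Region B is closest to zero.

B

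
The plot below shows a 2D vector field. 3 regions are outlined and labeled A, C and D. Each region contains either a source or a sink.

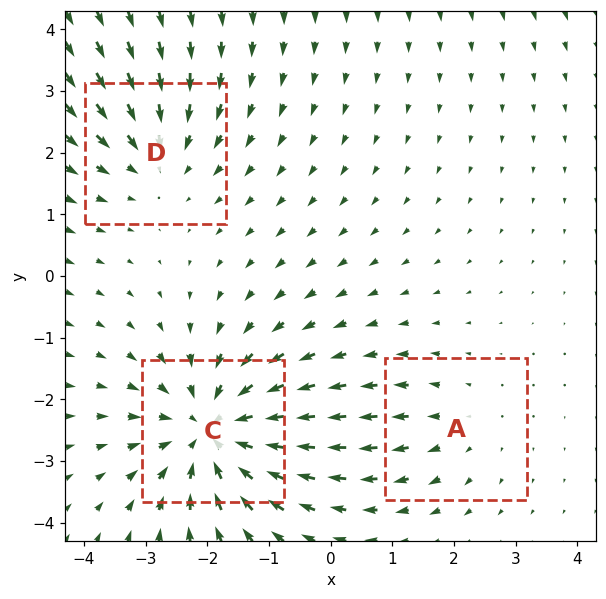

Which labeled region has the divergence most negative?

Divergence at each region's feature centre — A: about +2, C: about -5, D: about -3. Region C is most negative.

C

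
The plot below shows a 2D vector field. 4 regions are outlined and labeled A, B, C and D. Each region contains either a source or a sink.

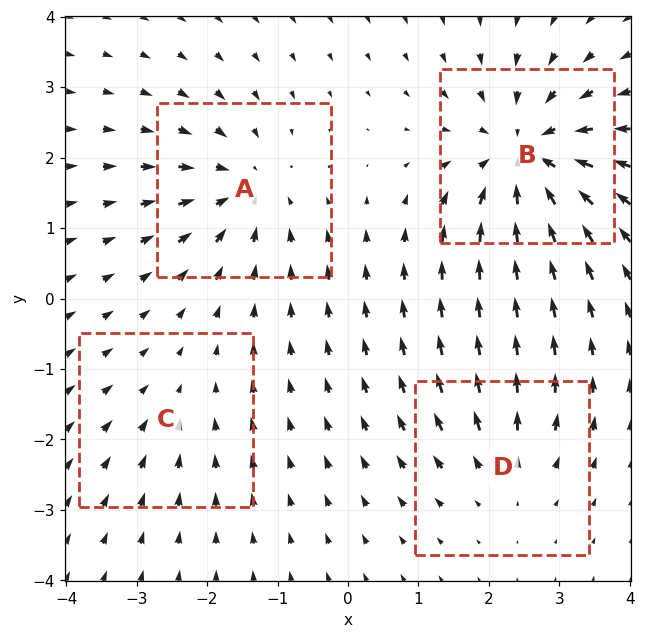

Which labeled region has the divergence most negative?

B

Divergence at each region's feature centre — A: about -5, B: about -7, C: about -2, D: about +3. Region B is most negative.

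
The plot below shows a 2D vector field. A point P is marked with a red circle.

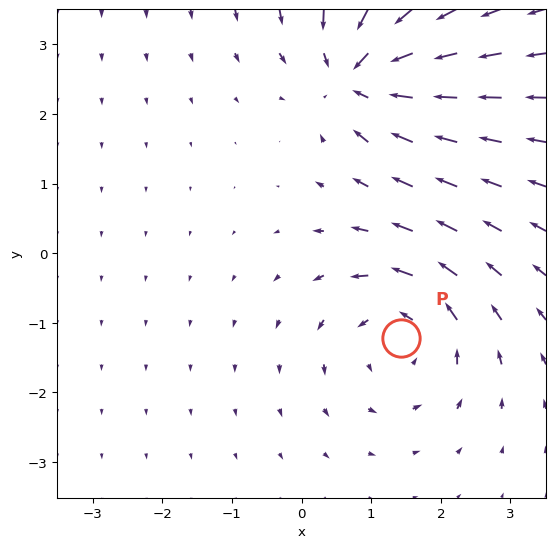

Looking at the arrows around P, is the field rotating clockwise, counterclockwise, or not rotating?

counterclockwise

Near P at (1.4, -1.2) the arrows circulate counterclockwise. The curl (z-component) there is about +4; positive curl means counterclockwise rotation.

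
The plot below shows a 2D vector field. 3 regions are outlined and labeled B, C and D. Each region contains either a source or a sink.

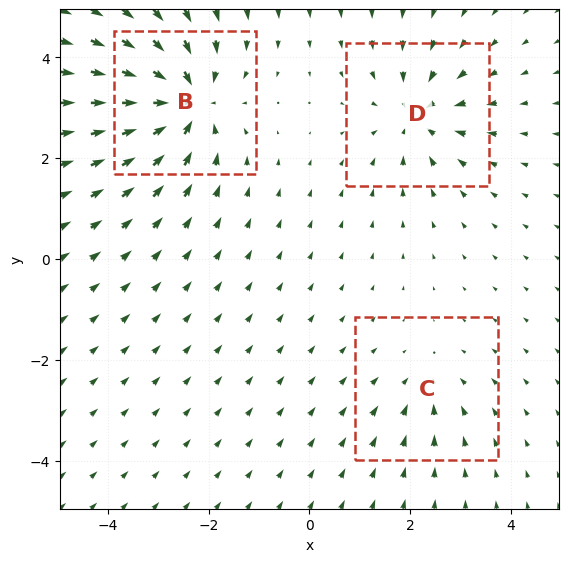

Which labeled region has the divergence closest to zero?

C

Divergence at each region's feature centre — B: about -5, C: about -2, D: about -4. Region C is closest to zero.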